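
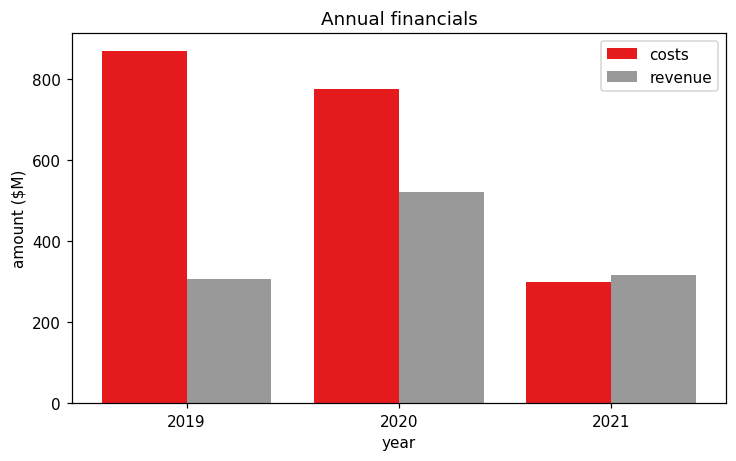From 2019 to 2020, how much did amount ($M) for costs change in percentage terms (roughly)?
≈ -11.1%

2019 ≈ 900, 2020 ≈ 800; (800 − 900) / 900 ≈ -11.1%.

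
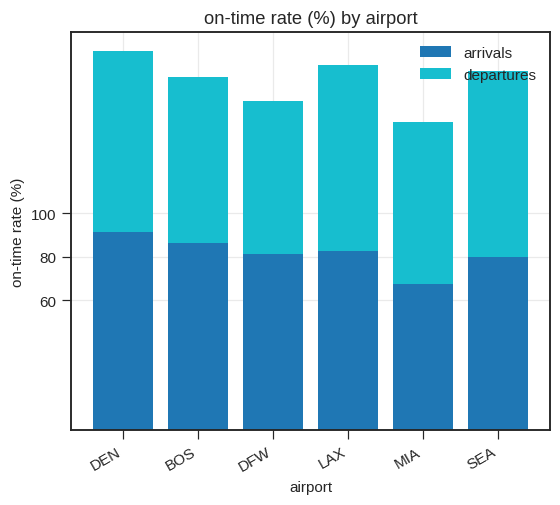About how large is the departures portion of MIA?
≈ 80

departures top ≈ 140, bottom ≈ 60; segment ≈ 80.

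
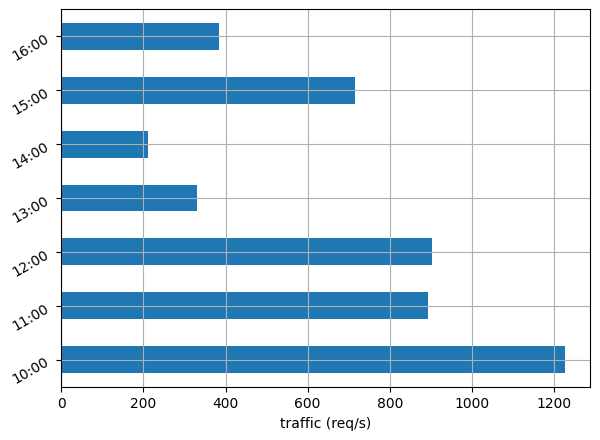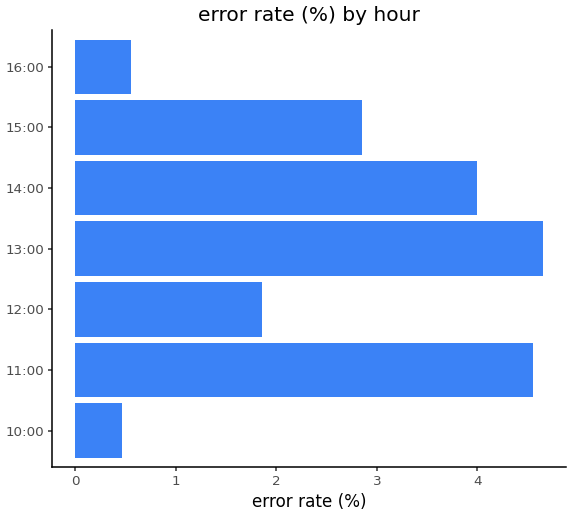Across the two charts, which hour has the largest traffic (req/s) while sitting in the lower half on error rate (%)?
Chart 2 median error rate (%) ≈ 3; below-median hours: 10:00, 12:00, 16:00. Among those, 10:00 has the highest traffic (req/s) (≈ 1200).

10:00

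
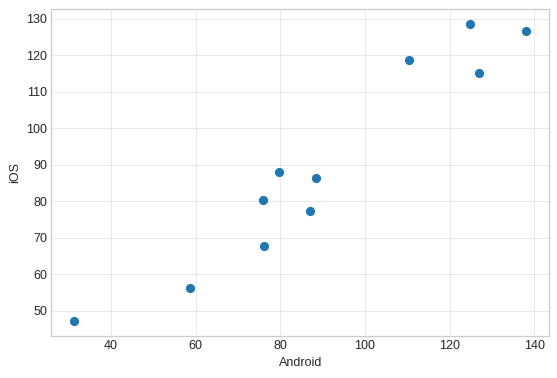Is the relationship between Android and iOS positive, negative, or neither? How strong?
positive, strong

Points are positively correlated; strong (|r| ≈ 1.0).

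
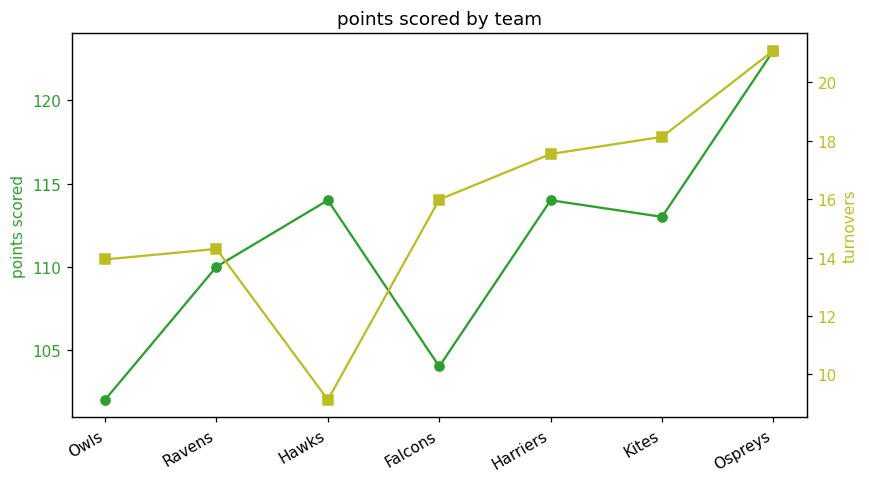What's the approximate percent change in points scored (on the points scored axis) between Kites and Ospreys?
≈ +10.7%

Kites ≈ 112, Ospreys ≈ 124; (124 − 112) / 112 ≈ +10.7%.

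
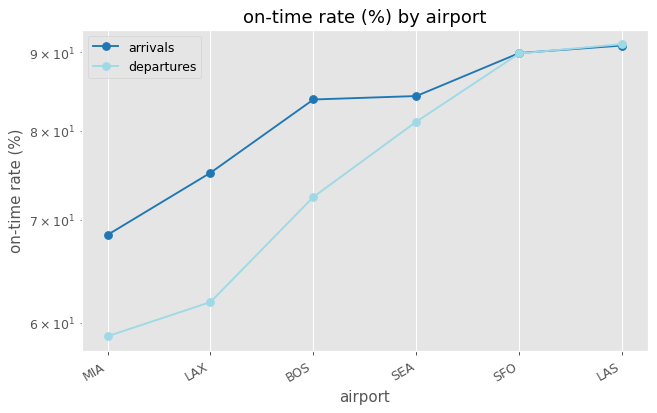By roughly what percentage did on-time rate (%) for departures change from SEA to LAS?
SEA ≈ 80, LAS ≈ 90; (90 − 80) / 80 ≈ +12.5%.

≈ +12.5%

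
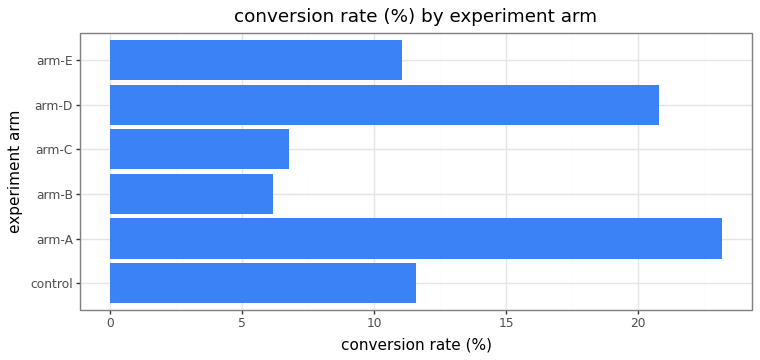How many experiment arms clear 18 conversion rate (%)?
2

Above 18: arm-A, arm-D.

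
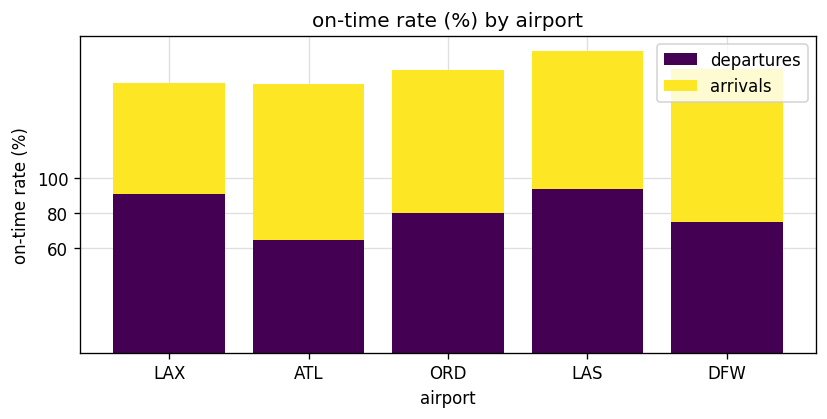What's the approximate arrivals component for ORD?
≈ 80

arrivals top ≈ 160, bottom ≈ 80; segment ≈ 80.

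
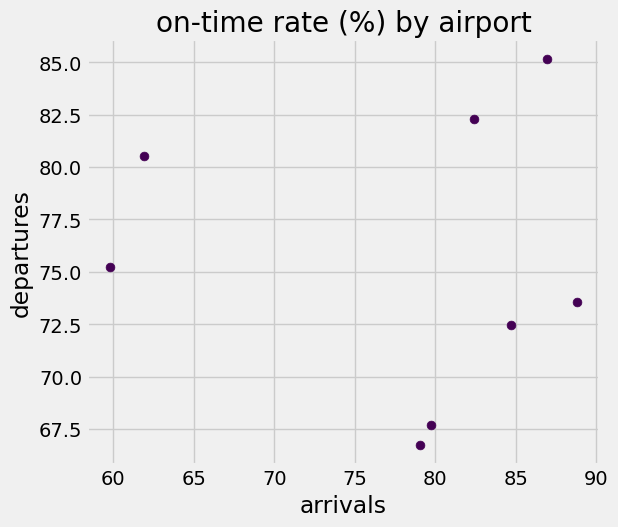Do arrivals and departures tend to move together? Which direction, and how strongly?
Points are roughly uncorrelated; weak (|r| ≈ 0.0).

no clear correlation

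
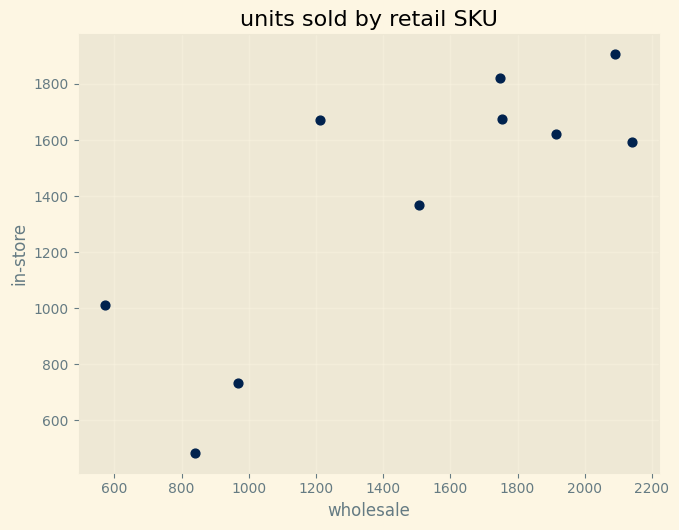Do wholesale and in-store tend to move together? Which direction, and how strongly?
Points are positively correlated; strong (|r| ≈ 0.8).

positive, strong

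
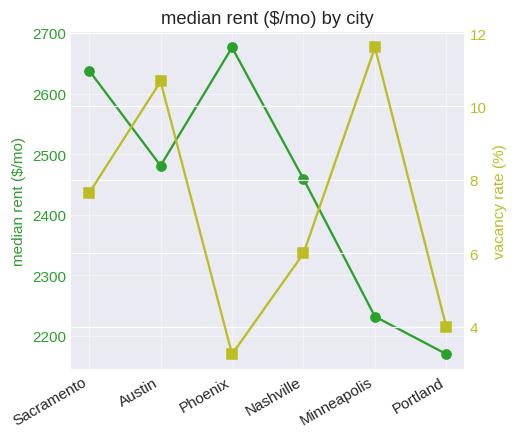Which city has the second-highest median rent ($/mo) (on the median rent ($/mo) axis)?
Top 3 (on the median rent ($/mo) axis): Phoenix ≈ 2700, Sacramento ≈ 2650, Austin ≈ 2500.

Sacramento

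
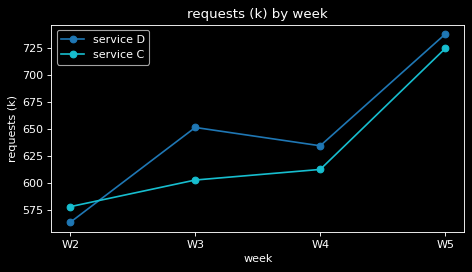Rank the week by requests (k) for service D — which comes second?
Top 3 for service D: W5 ≈ 740, W3 ≈ 660, W4 ≈ 640.

W3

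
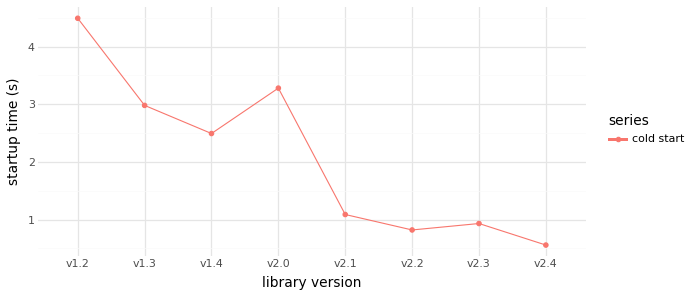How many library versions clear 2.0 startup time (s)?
Above 2.0: v1.2, v1.3, v1.4, v2.0.

4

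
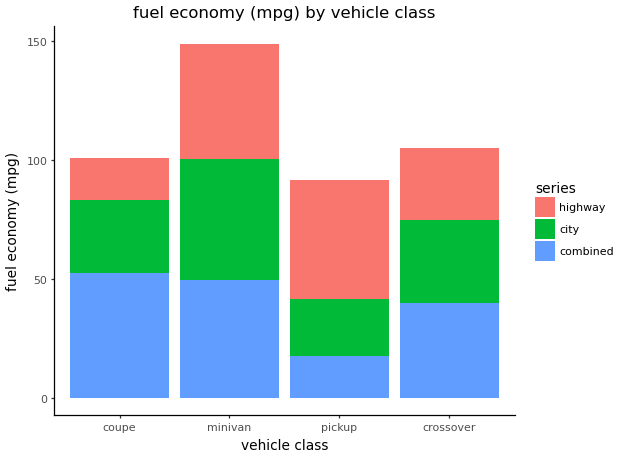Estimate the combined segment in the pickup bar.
≈ 20

combined top ≈ 20, bottom ≈ 0; segment ≈ 20.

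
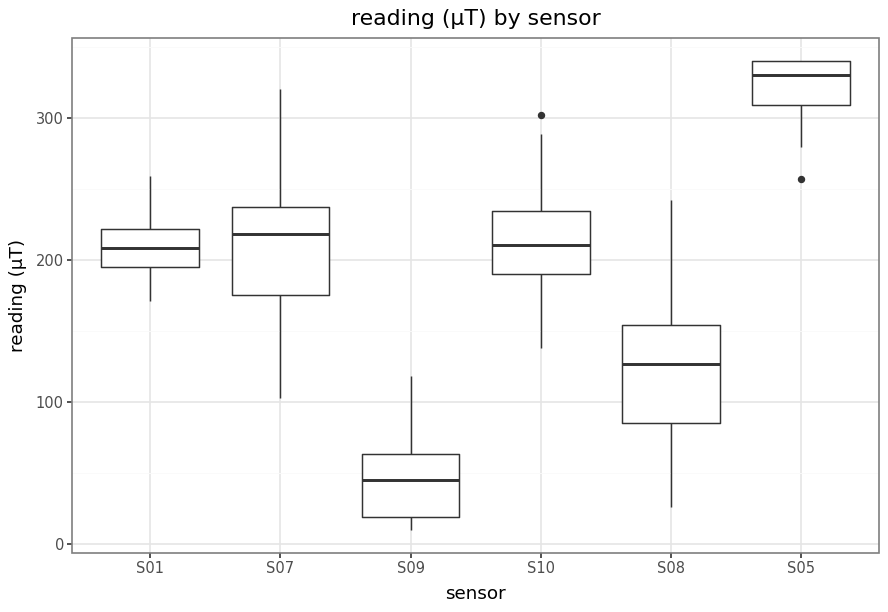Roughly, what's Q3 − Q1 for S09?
≈ 50

Q3 ≈ 75, Q1 ≈ 25; IQR ≈ 50.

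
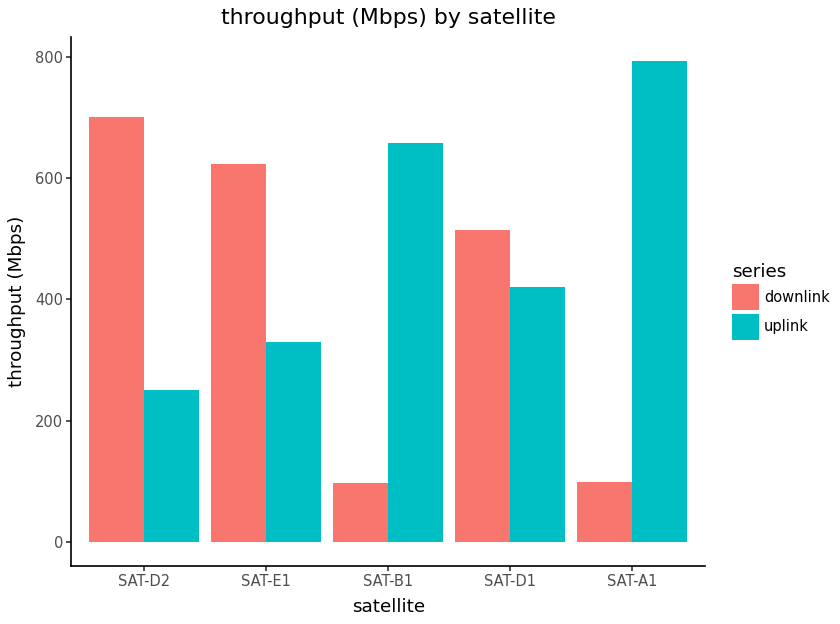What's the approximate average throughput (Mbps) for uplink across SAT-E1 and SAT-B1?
(300 + 700) / 2 ≈ 500.

≈ 500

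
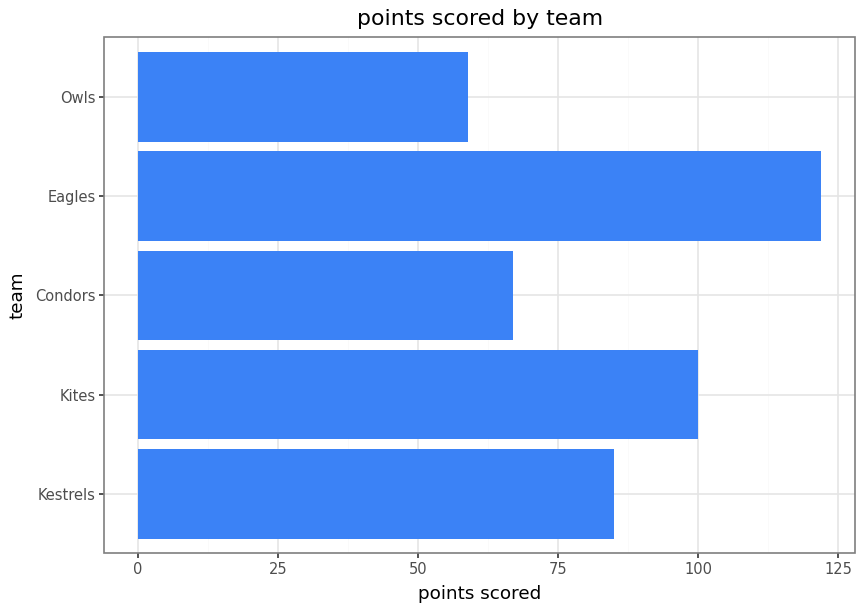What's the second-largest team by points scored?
Kites

Top 3: Eagles ≈ 120, Kites ≈ 100, Kestrels ≈ 80.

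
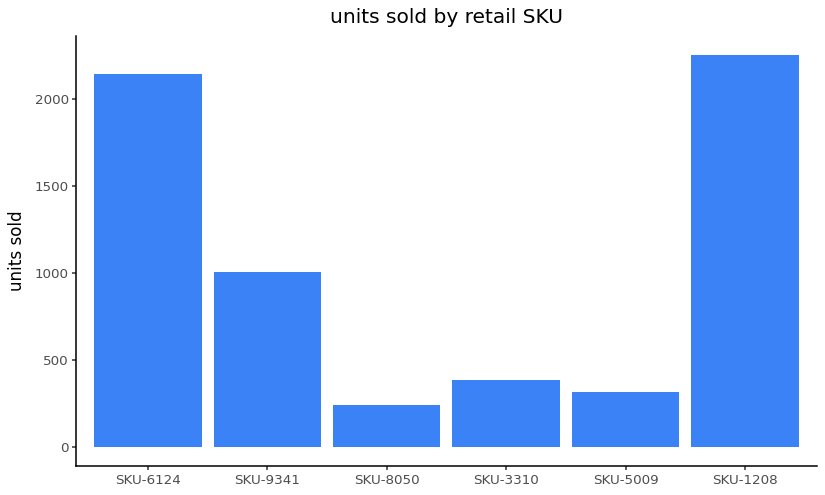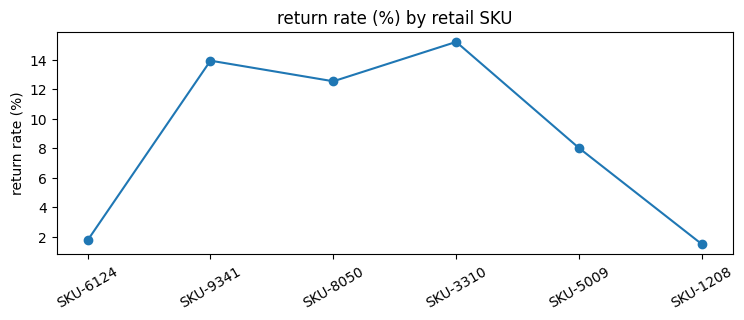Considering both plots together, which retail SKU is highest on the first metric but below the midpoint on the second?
Chart 2 median return rate (%) ≈ 10; below-median retail SKUs: SKU-6124, SKU-5009, SKU-1208. Among those, SKU-1208 has the highest units sold (≈ 2500).

SKU-1208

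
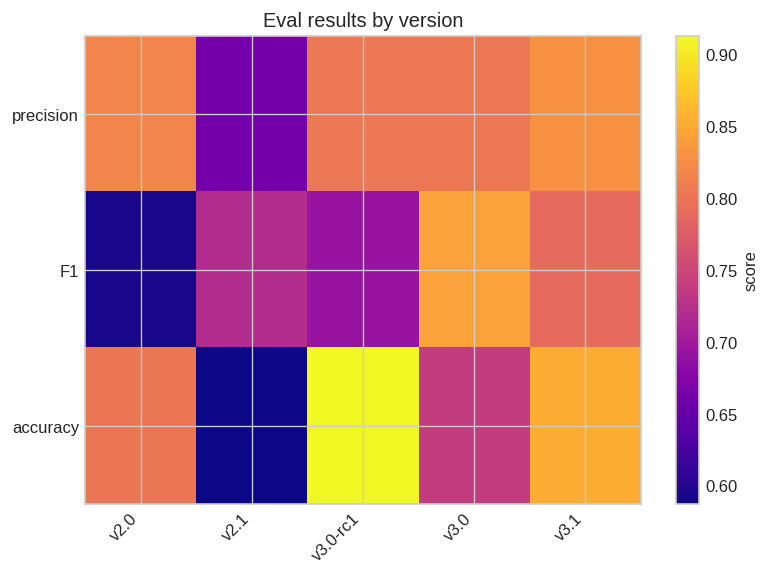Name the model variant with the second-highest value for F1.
Top 3 for F1: v3.0 ≈ 0.85, v3.1 ≈ 0.80, v2.1 ≈ 0.70.

v3.1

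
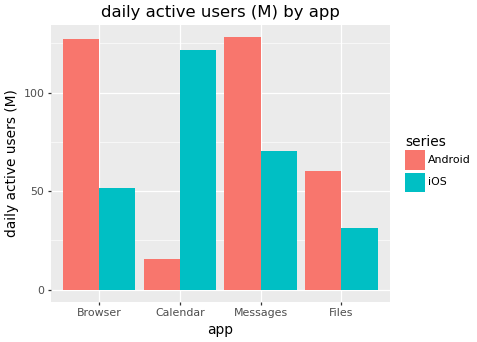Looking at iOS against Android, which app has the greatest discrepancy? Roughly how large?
Calendar, ≈ 100 M

Calendar: iOS ≈ 120, Android ≈ 20 → gap ≈ 100. Next-largest (Browser) is only ≈ 60.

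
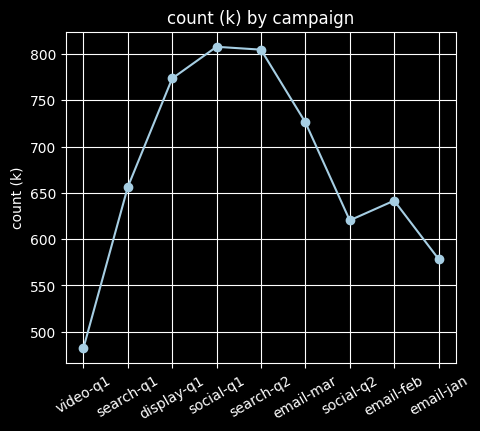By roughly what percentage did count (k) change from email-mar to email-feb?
email-mar ≈ 750, email-feb ≈ 650; (650 − 750) / 750 ≈ -13.3%.

≈ -13.3%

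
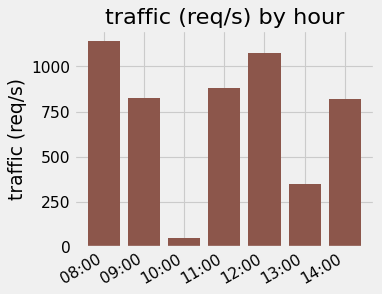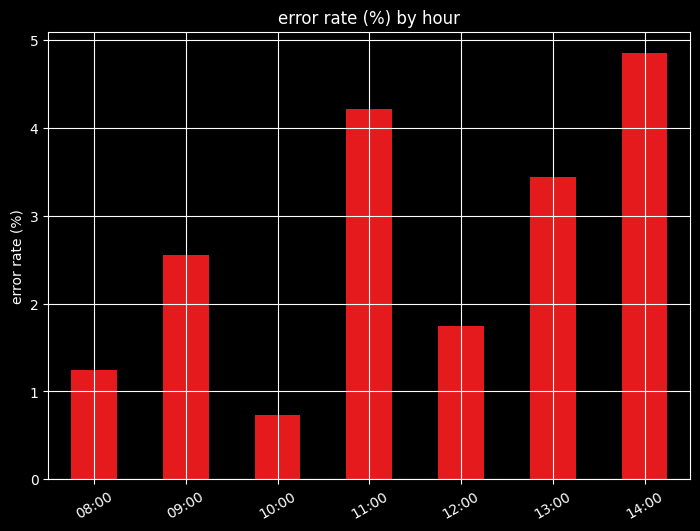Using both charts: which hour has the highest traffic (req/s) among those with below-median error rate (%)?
Chart 2 median error rate (%) ≈ 2.5; below-median hours: 08:00, 10:00, 12:00. Among those, 08:00 has the highest traffic (req/s) (≈ 1200).

08:00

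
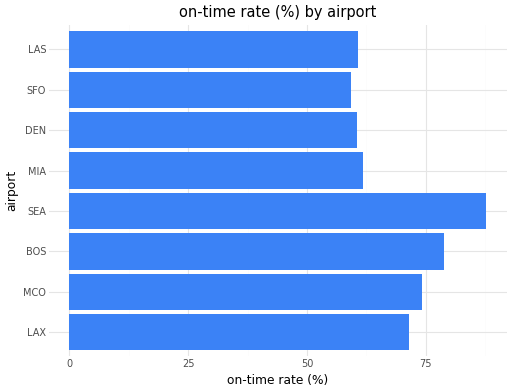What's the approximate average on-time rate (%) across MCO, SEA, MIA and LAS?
≈ 70

(70 + 90 + 60 + 60) / 4 ≈ 70.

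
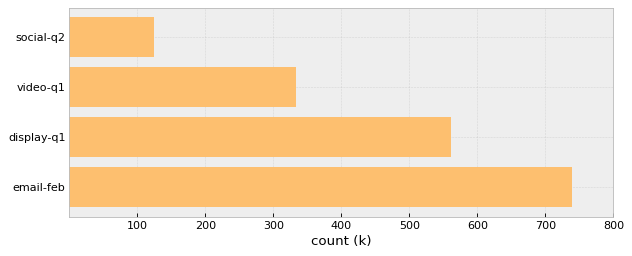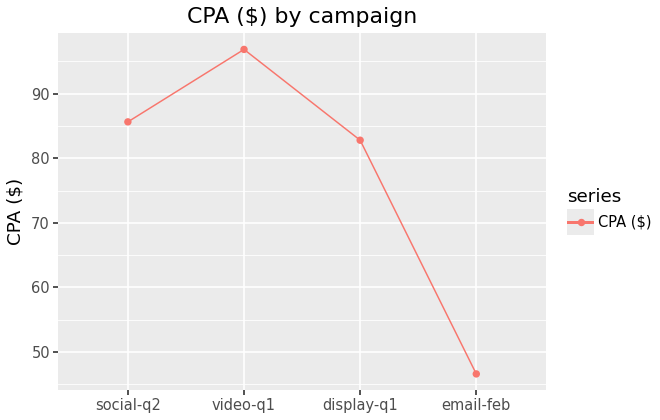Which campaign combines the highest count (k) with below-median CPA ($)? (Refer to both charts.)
Chart 2 median CPA ($) ≈ 80; below-median campaigns: display-q1, email-feb. Among those, email-feb has the highest count (k) (≈ 700).

email-feb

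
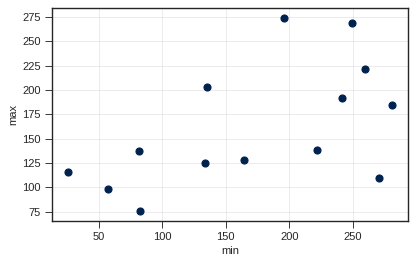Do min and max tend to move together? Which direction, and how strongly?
positive, moderate

Points are positively correlated; moderate (|r| ≈ 0.5).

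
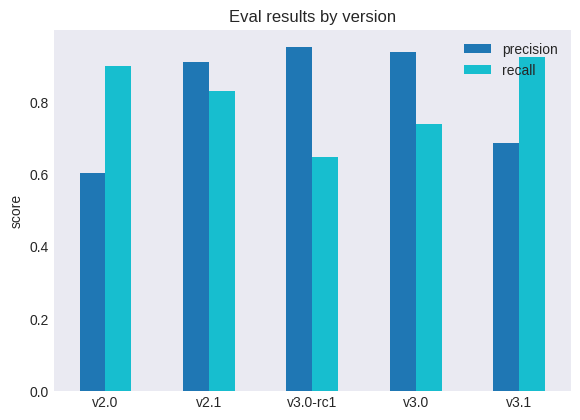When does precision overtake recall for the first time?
v2.1

v2.0: precision ≈ 0.6 vs recall ≈ 0.9 (not yet); v2.1: precision ≈ 0.9 vs recall ≈ 0.8 (first crossover).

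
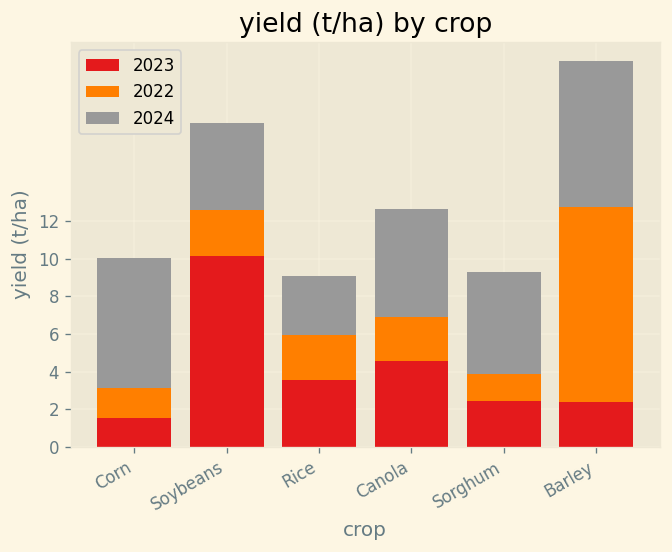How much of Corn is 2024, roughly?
≈ 6

2024 top ≈ 10, bottom ≈ 4; segment ≈ 6.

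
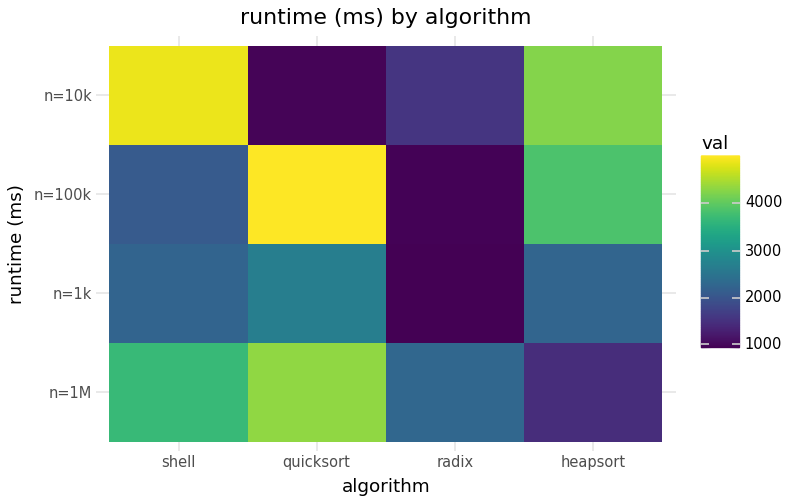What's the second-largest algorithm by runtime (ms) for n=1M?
Top 3 for n=1M: quicksort ≈ 4500, shell ≈ 3500, radix ≈ 2500.

shell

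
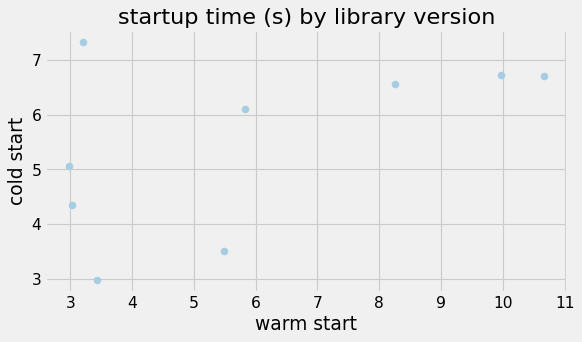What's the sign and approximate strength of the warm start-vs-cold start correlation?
Points are positively correlated; moderate (|r| ≈ 0.5).

positive, moderate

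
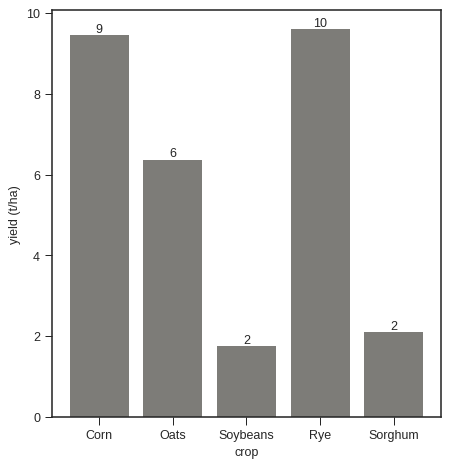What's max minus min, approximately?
≈ 8

Max Rye ≈ 10, min Soybeans ≈ 2; range ≈ 8.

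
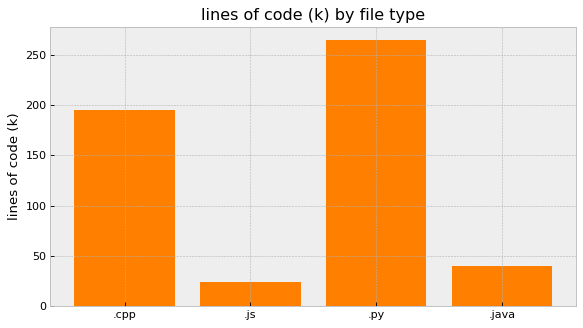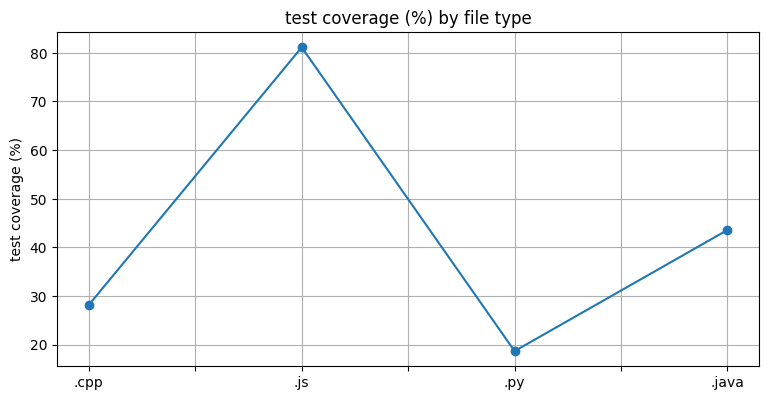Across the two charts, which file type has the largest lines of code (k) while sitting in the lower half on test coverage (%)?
Chart 2 median test coverage (%) ≈ 40; below-median file types: .cpp, .py. Among those, .py has the highest lines of code (k) (≈ 275).

.py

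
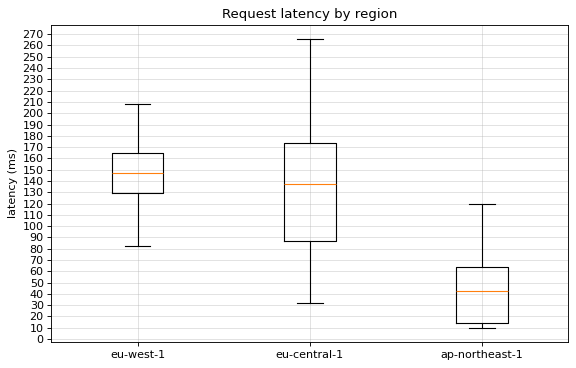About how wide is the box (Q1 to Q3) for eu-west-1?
≈ 40

Q3 ≈ 170, Q1 ≈ 130; IQR ≈ 40.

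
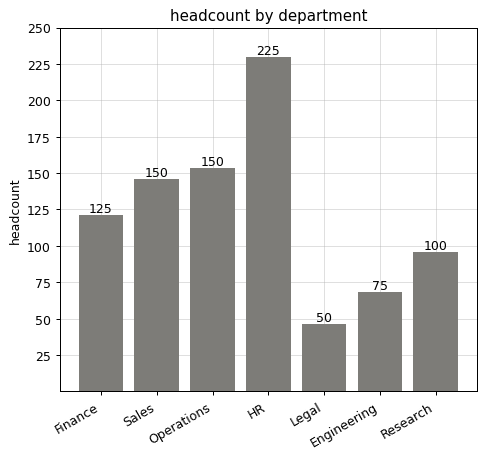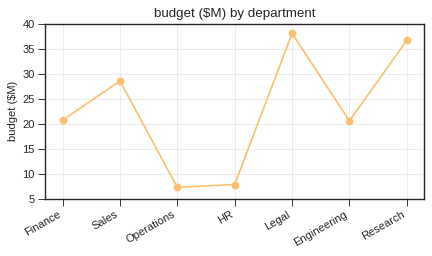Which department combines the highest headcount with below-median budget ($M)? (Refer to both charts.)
HR

Chart 2 median budget ($M) ≈ 20; below-median departments: Operations, HR, Engineering. Among those, HR has the highest headcount (≈ 225).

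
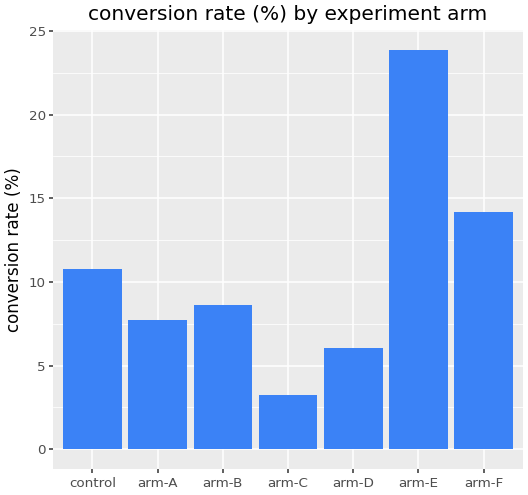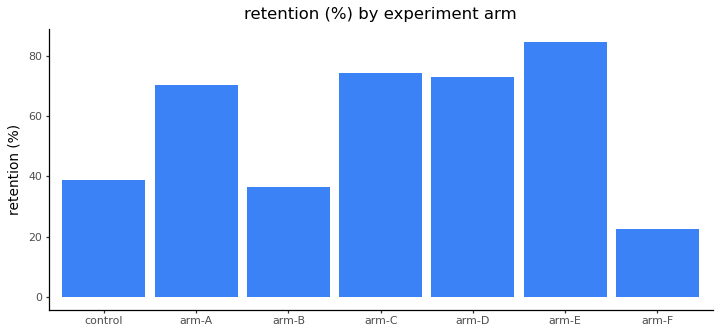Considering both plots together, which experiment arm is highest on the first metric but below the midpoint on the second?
Chart 2 median retention (%) ≈ 70; below-median experiment arms: control, arm-B, arm-F. Among those, arm-F has the highest conversion rate (%) (≈ 15).

arm-F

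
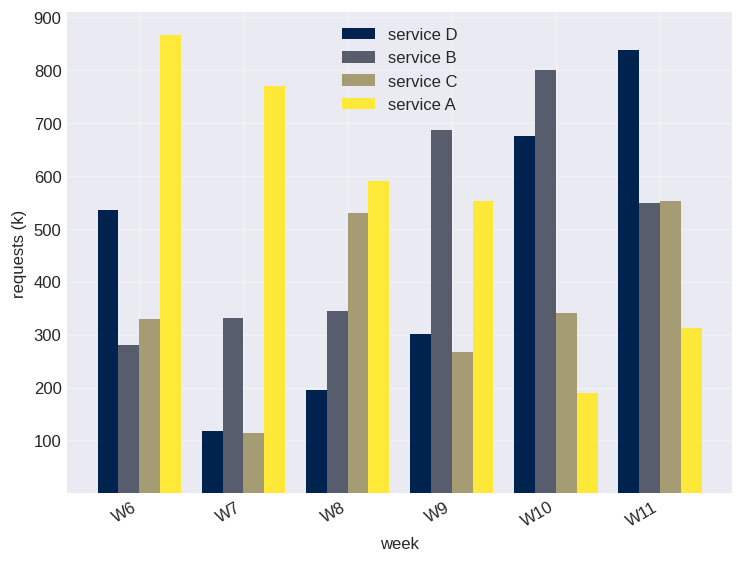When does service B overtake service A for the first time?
W9

W8: service B ≈ 300 vs service A ≈ 600 (not yet); W9: service B ≈ 700 vs service A ≈ 600 (first crossover).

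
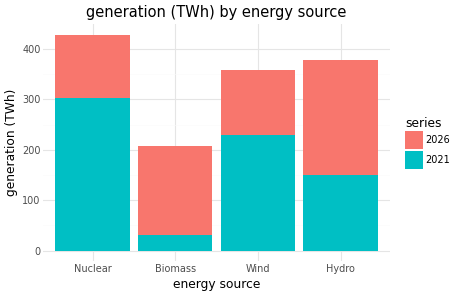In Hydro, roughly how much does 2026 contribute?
2026 top ≈ 400, bottom ≈ 150; segment ≈ 250.

≈ 250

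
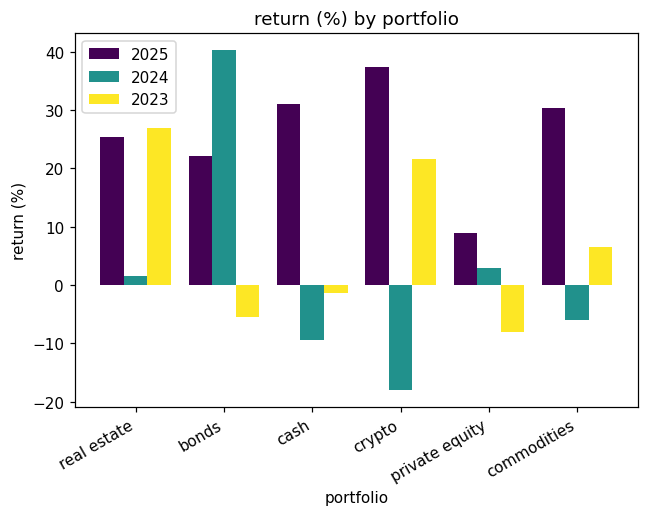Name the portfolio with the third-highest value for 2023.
Top 4 for 2023: real estate ≈ 25, crypto ≈ 20, commodities ≈ 5, cash ≈ 0.

commodities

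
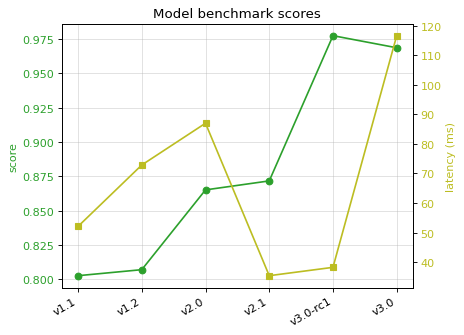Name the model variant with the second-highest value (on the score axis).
Top 3 (on the score axis): v3.0-rc1 ≈ 0.98, v3.0 ≈ 0.96, v2.1 ≈ 0.88.

v3.0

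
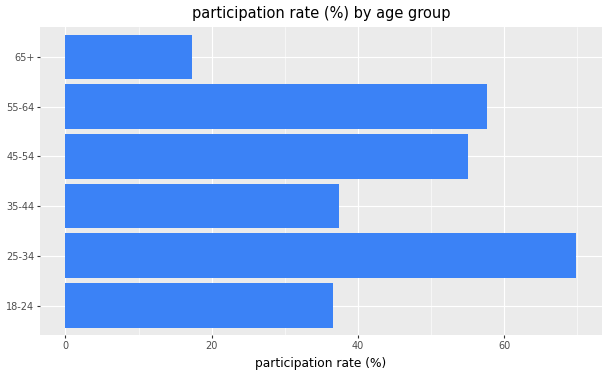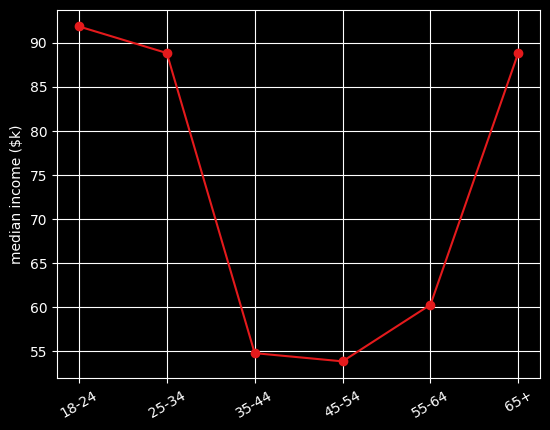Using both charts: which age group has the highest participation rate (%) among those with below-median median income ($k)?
55-64

Chart 2 median median income ($k) ≈ 70; below-median age groups: 35-44, 45-54, 55-64. Among those, 55-64 has the highest participation rate (%) (≈ 60).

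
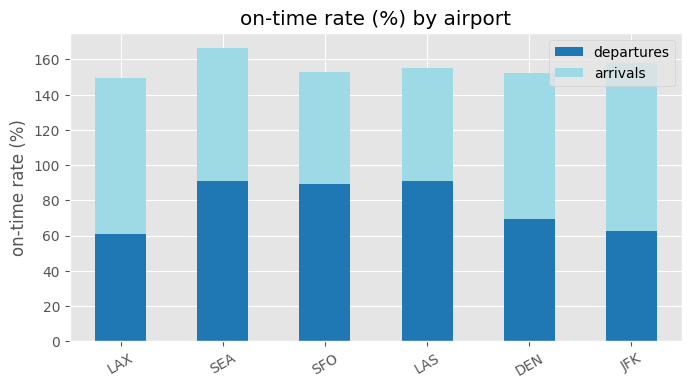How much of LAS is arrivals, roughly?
≈ 60

arrivals top ≈ 160, bottom ≈ 100; segment ≈ 60.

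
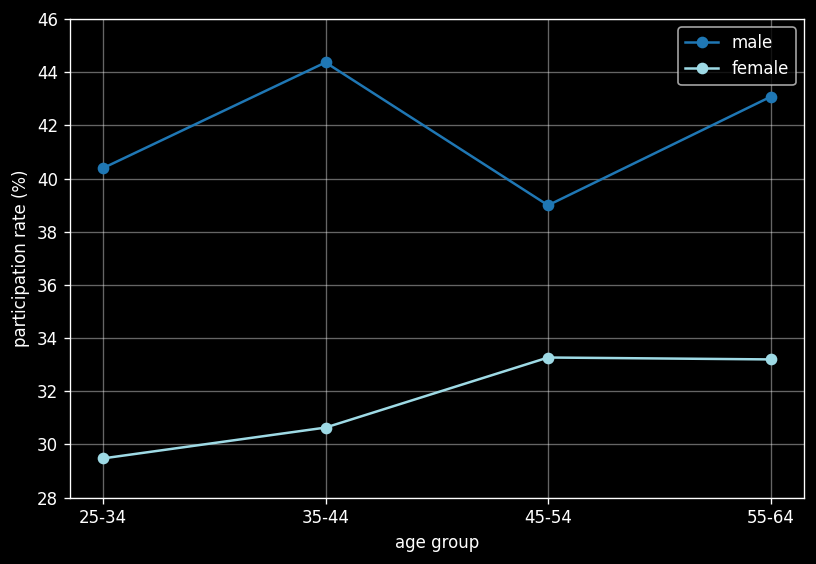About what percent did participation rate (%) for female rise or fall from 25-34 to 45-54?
25-34 ≈ 30, 45-54 ≈ 34; (34 − 30) / 30 ≈ +13.3%.

≈ +13.3%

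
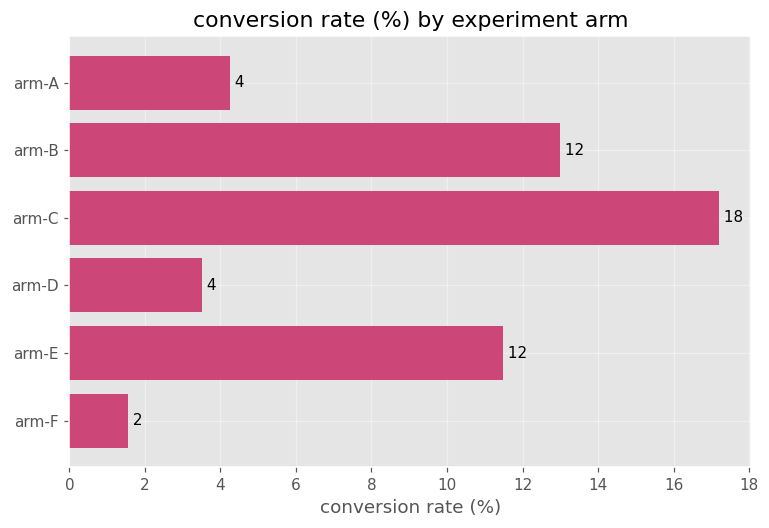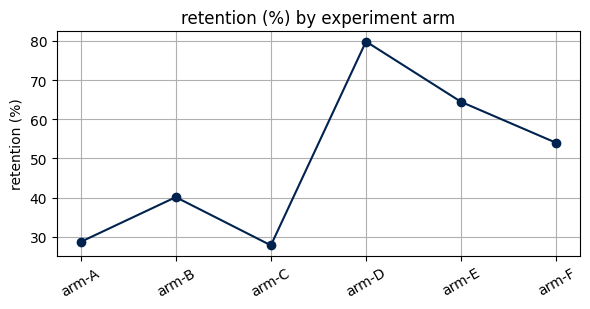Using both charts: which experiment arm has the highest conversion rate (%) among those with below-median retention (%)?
arm-C

Chart 2 median retention (%) ≈ 50; below-median experiment arms: arm-A, arm-B, arm-C. Among those, arm-C has the highest conversion rate (%) (≈ 18).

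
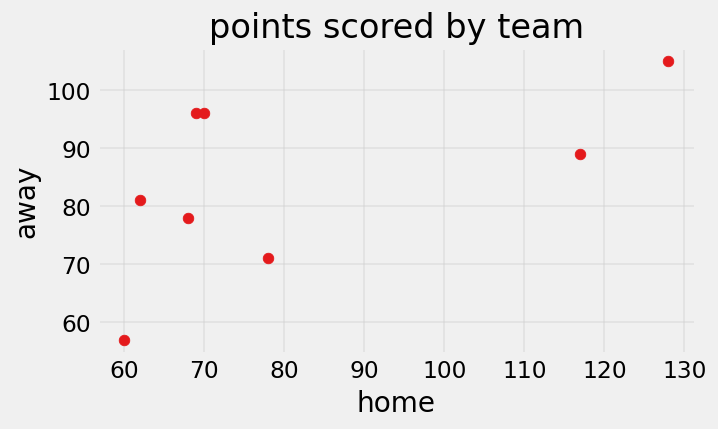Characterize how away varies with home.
positive, moderate

Points are positively correlated; moderate (|r| ≈ 0.6).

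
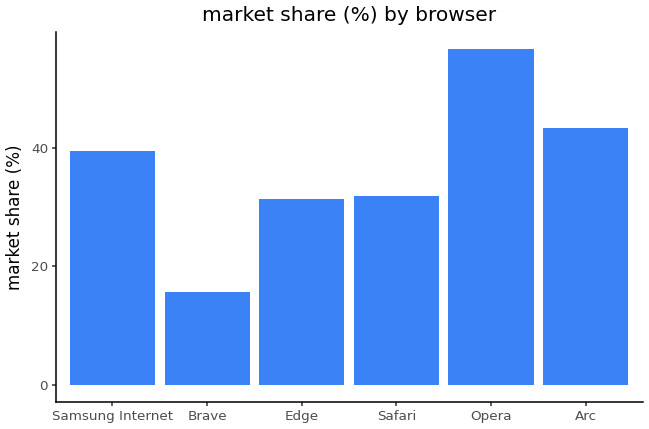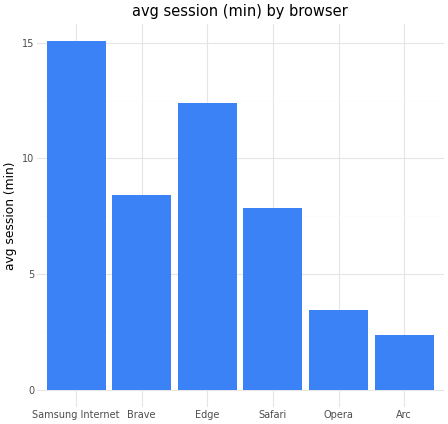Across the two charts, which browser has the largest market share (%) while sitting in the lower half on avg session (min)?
Opera

Chart 2 median avg session (min) ≈ 8; below-median browsers: Safari, Opera, Arc. Among those, Opera has the highest market share (%) (≈ 60).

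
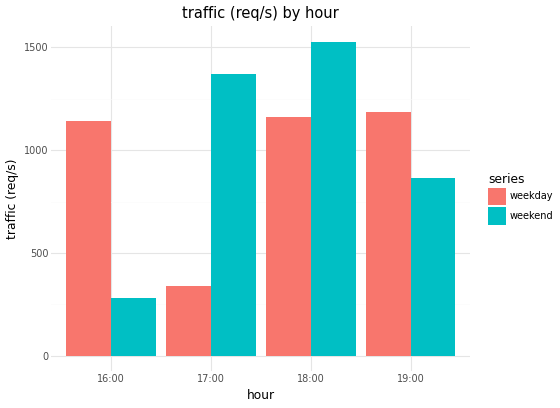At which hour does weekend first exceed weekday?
16:00: weekend ≈ 200 vs weekday ≈ 1200 (not yet); 17:00: weekend ≈ 1400 vs weekday ≈ 400 (first crossover).

17:00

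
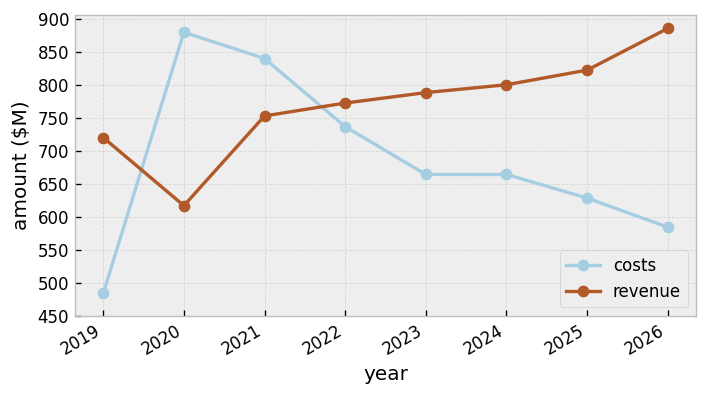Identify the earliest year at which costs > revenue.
2019: costs ≈ 500 vs revenue ≈ 700 (not yet); 2020: costs ≈ 900 vs revenue ≈ 600 (first crossover).

2020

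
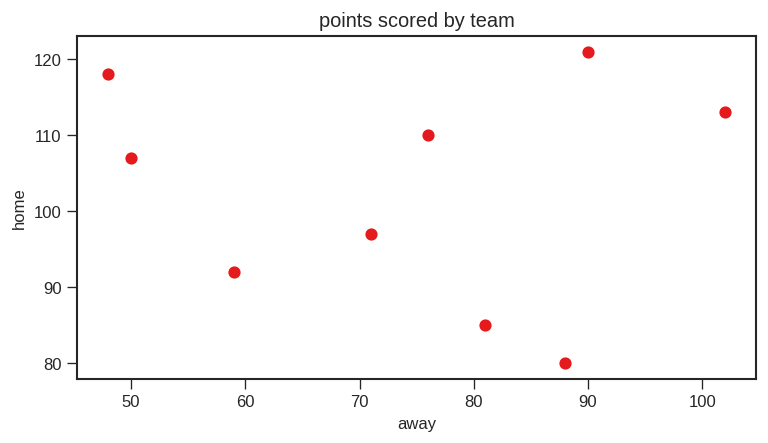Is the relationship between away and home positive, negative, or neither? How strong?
Points are roughly uncorrelated; weak (|r| ≈ 0.1).

no clear correlation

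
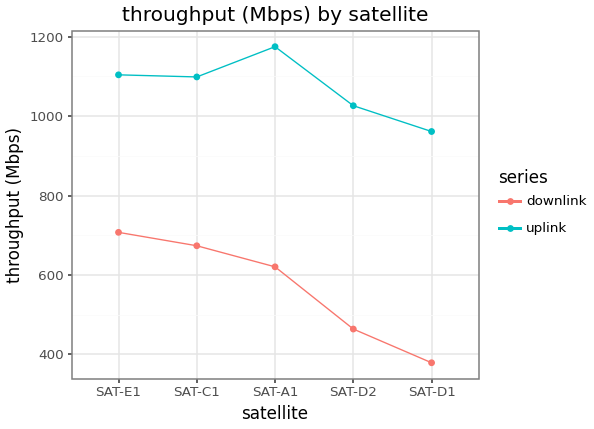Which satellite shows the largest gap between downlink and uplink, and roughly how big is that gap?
SAT-D1, ≈ 600 Mbps

SAT-D1: downlink ≈ 400, uplink ≈ 1000 → gap ≈ 600. Next-largest (SAT-D2) is only ≈ 500.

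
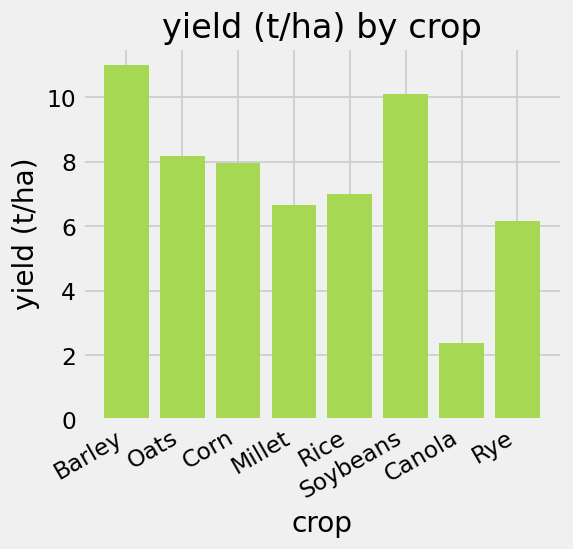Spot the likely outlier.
Canola ≈ 2; the rest sit between ≈ 6 and ≈ 11.

Canola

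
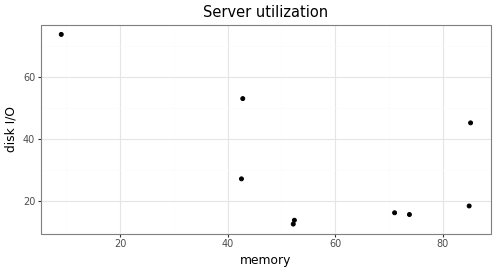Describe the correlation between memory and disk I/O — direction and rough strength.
negative, moderate

Points are negatively correlated; moderate (|r| ≈ 0.6).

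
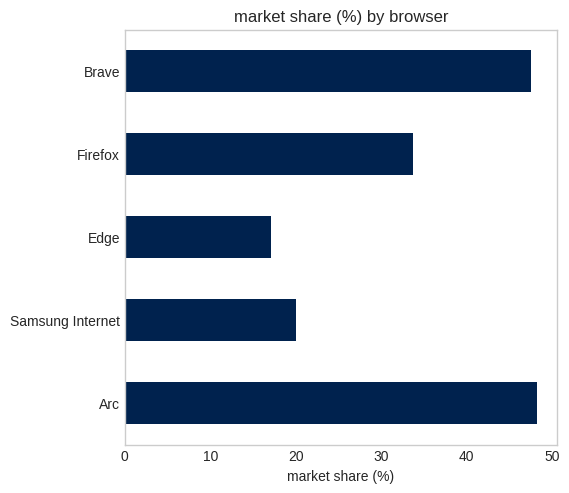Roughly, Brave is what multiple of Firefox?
Brave ≈ 50, Firefox ≈ 35; 50/35 ≈ 1.43.

≈ 1.43×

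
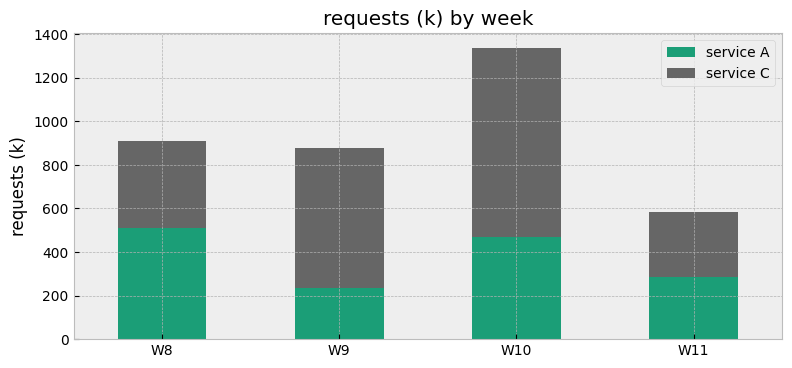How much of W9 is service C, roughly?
service C top ≈ 800, bottom ≈ 200; segment ≈ 600.

≈ 600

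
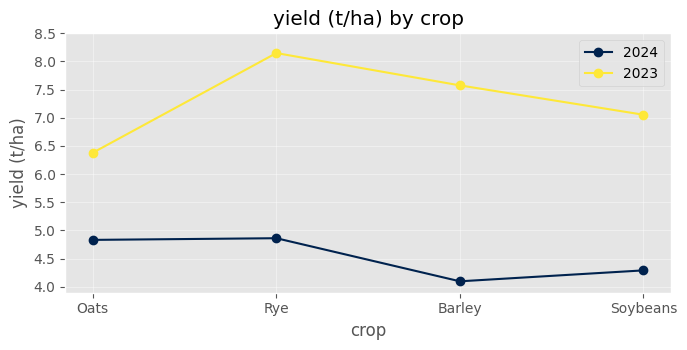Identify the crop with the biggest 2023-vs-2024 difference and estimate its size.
Barley, ≈ 3.5 t/ha

Barley: 2023 ≈ 7.5, 2024 ≈ 4.0 → gap ≈ 3.5. Next-largest (Rye) is only ≈ 3.0.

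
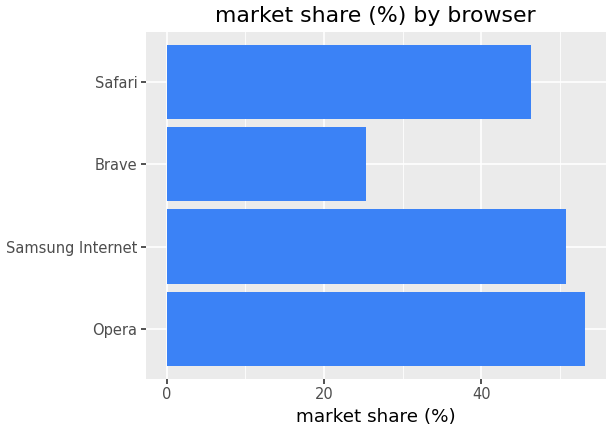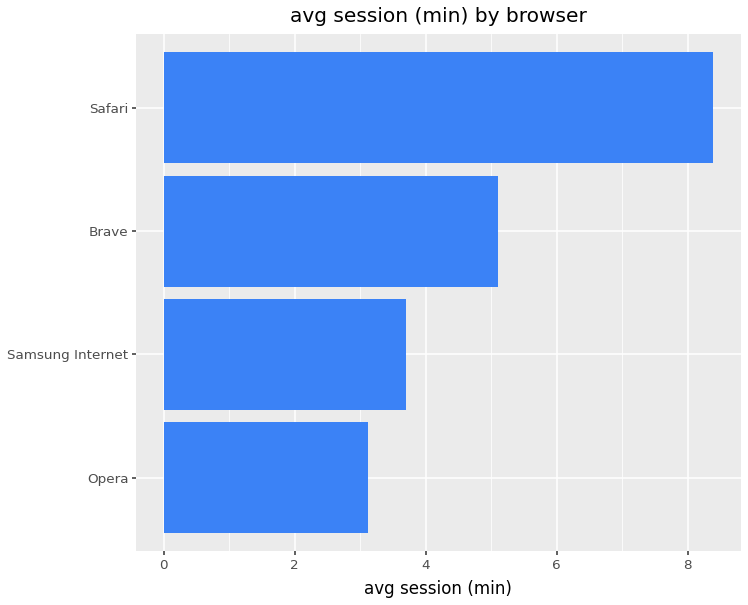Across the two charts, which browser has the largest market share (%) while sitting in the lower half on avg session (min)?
Chart 2 median avg session (min) ≈ 4; below-median browsers: Opera, Samsung Internet. Among those, Opera has the highest market share (%) (≈ 55).

Opera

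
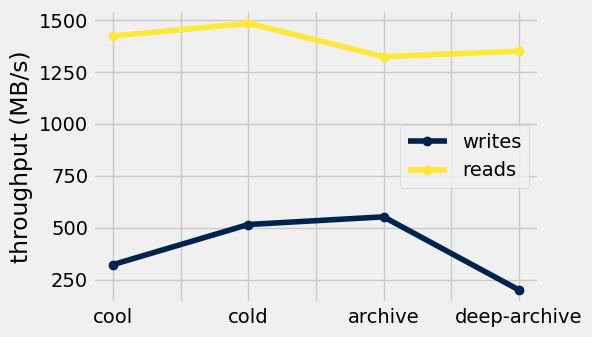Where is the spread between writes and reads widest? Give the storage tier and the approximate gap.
deep-archive, ≈ 1200 MB/s

deep-archive: writes ≈ 200, reads ≈ 1400 → gap ≈ 1200. Next-largest (cool) is only ≈ 1000.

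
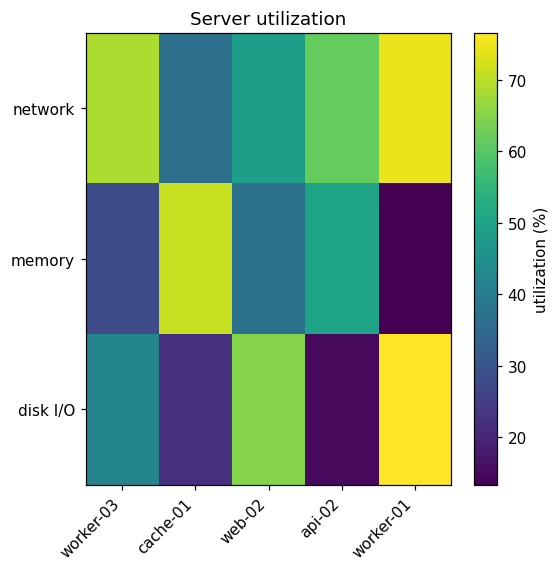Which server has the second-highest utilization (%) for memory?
Top 3 for memory: cache-01 ≈ 70, api-02 ≈ 50, web-02 ≈ 40.

api-02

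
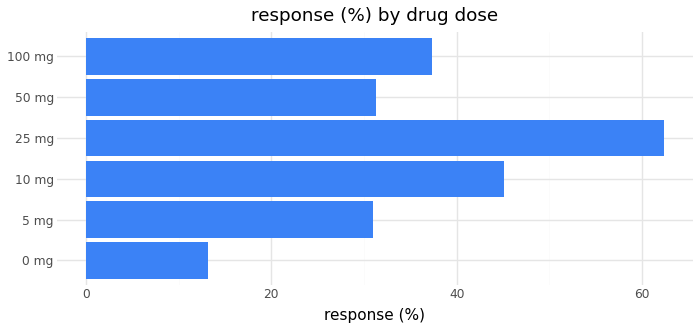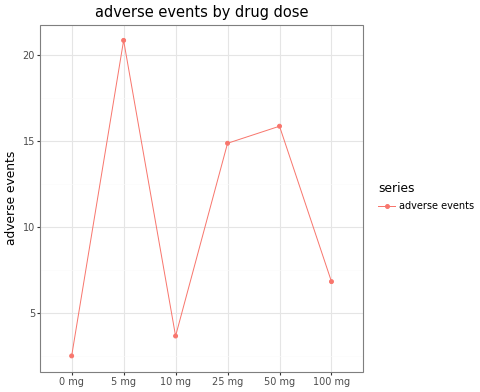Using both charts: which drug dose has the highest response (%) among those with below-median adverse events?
10 mg

Chart 2 median adverse events ≈ 10; below-median drug doses: 0 mg, 10 mg, 100 mg. Among those, 10 mg has the highest response (%) (≈ 50).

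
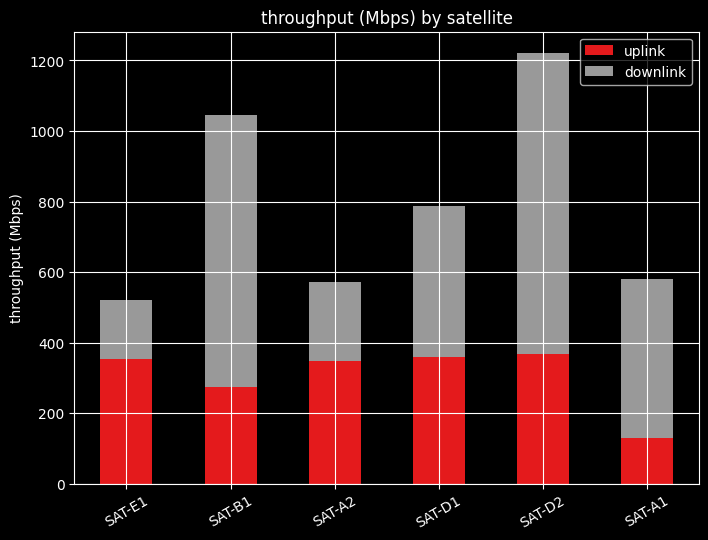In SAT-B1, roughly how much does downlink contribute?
≈ 800

downlink top ≈ 1000, bottom ≈ 200; segment ≈ 800.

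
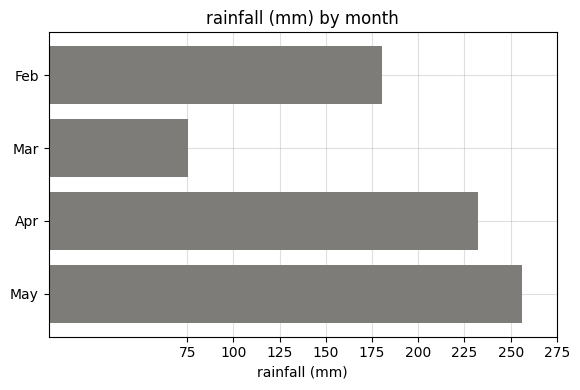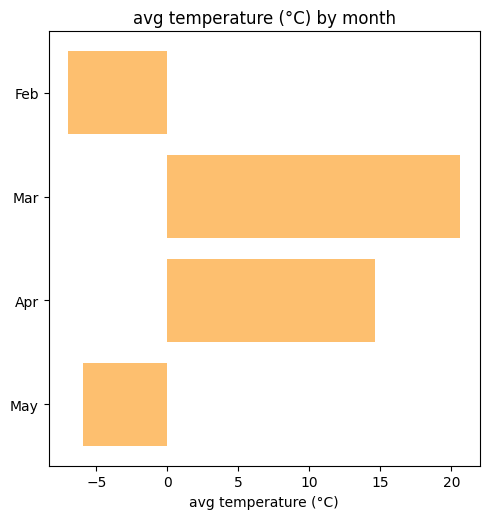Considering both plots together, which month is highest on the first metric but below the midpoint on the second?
May

Chart 2 median avg temperature (°C) ≈ 4; below-median months: Feb, May. Among those, May has the highest rainfall (mm) (≈ 250).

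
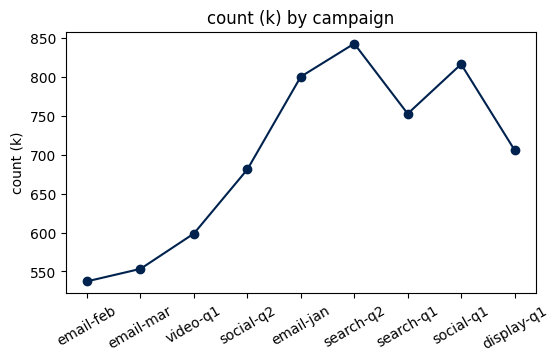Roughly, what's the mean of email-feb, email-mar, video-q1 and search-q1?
(550 + 550 + 600 + 750) / 4 ≈ 612.

≈ 612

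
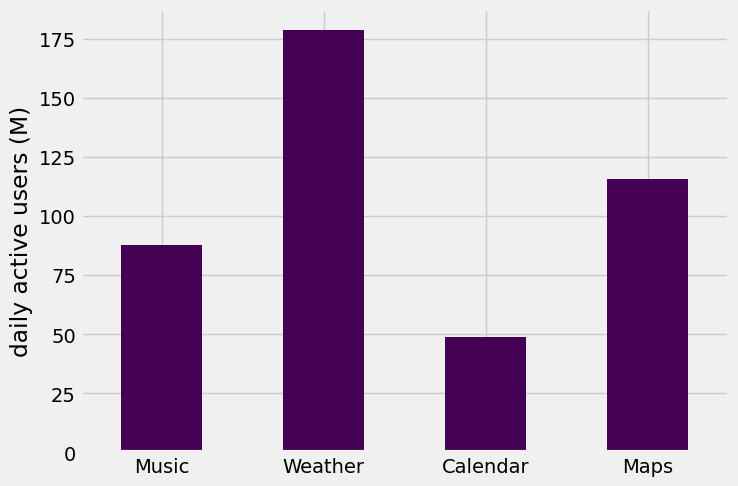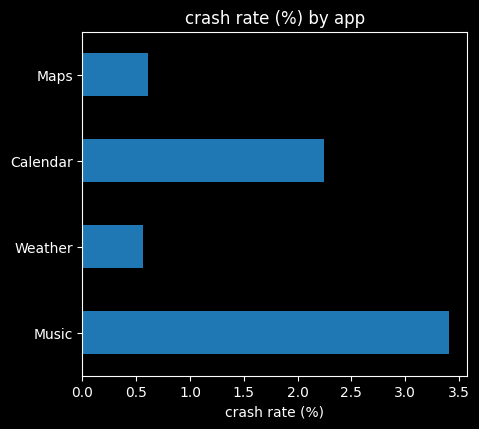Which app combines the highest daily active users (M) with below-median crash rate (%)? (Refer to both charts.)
Chart 2 median crash rate (%) ≈ 1.5; below-median apps: Weather, Maps. Among those, Weather has the highest daily active users (M) (≈ 180).

Weather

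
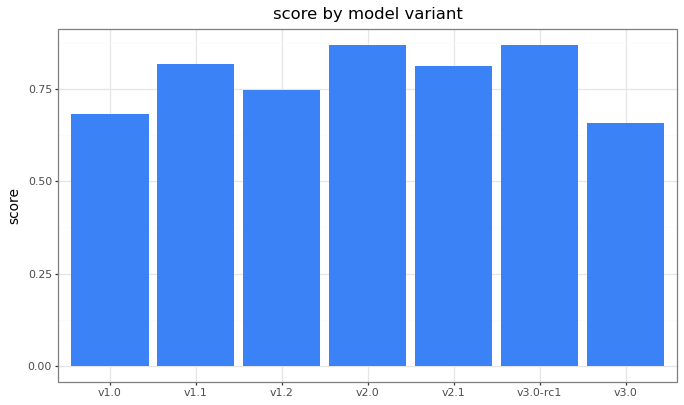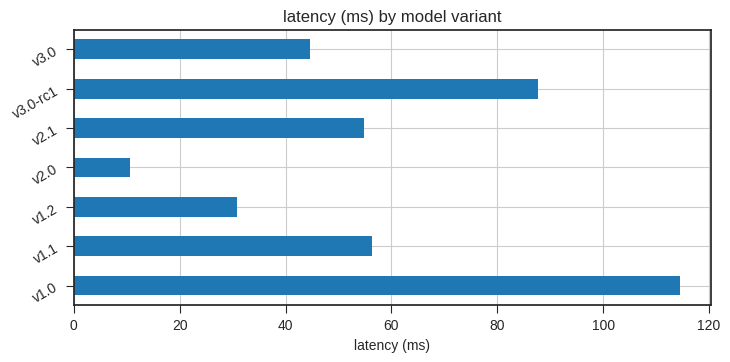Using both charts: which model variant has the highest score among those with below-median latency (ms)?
Chart 2 median latency (ms) ≈ 60; below-median model variants: v1.2, v2.0, v3.0. Among those, v2.0 has the highest score (≈ 0.9).

v2.0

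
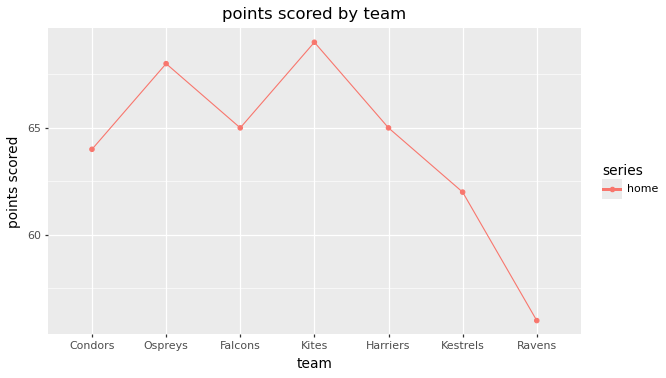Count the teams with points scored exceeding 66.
2

Above 66: Ospreys, Kites.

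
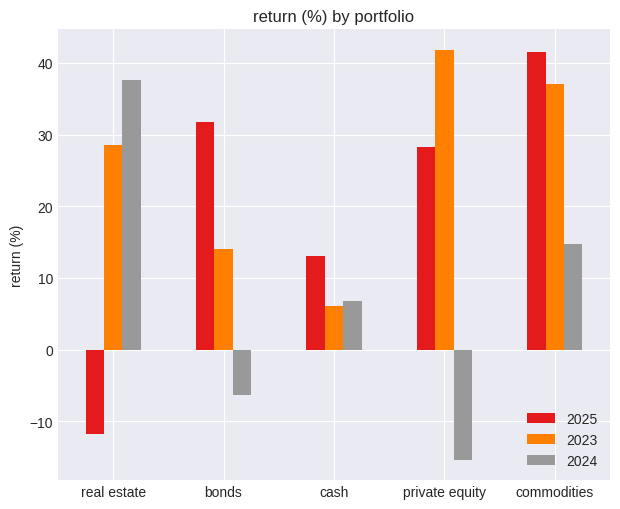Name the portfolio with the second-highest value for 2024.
Top 3 for 2024: real estate ≈ 40, commodities ≈ 15, cash ≈ 5.

commodities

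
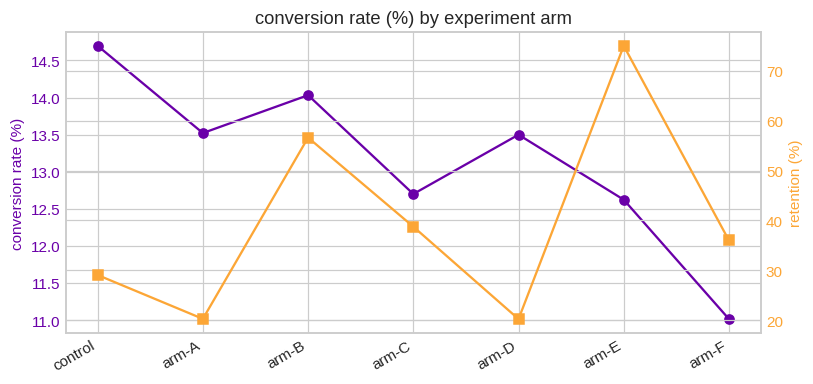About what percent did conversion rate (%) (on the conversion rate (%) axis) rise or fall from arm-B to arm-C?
≈ -10.7%

arm-B ≈ 14.0, arm-C ≈ 12.5; (12.5 − 14.0) / 14.0 ≈ -10.7%.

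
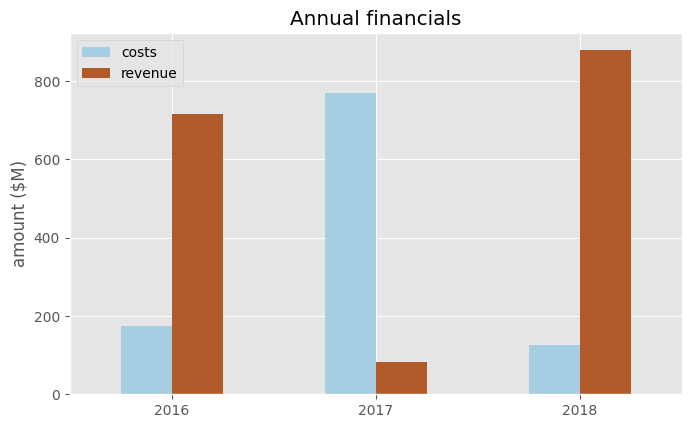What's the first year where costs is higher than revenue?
2017

2016: costs ≈ 200 vs revenue ≈ 700 (not yet); 2017: costs ≈ 800 vs revenue ≈ 100 (first crossover).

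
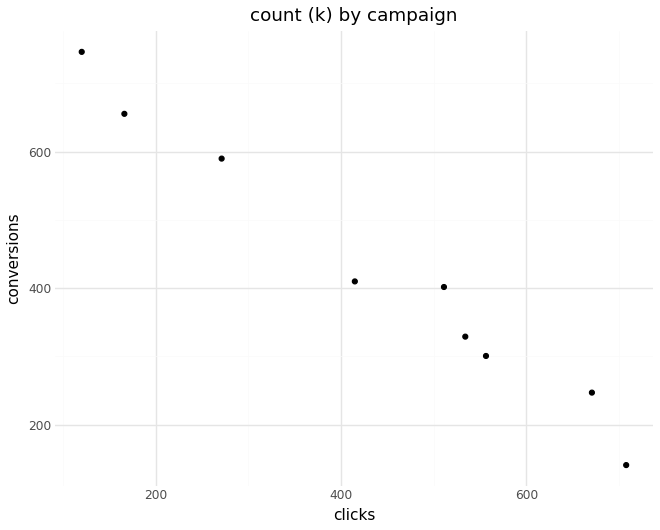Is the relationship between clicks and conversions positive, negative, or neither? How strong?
negative, strong

Points are negatively correlated; strong (|r| ≈ 1.0).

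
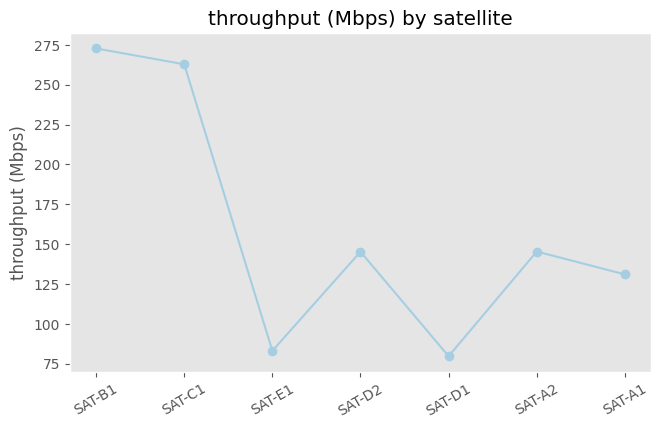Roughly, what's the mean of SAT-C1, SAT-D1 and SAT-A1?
≈ 160

(260 + 80 + 140) / 3 ≈ 160.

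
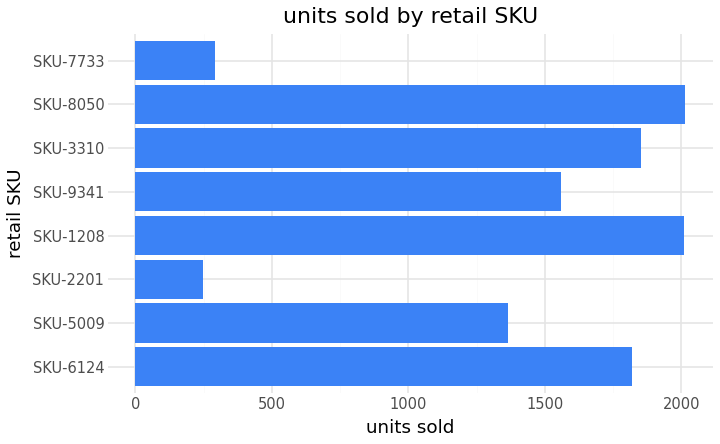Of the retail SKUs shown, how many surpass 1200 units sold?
Above 1200: SKU-6124, SKU-5009, SKU-1208, SKU-9341, SKU-3310, SKU-8050.

6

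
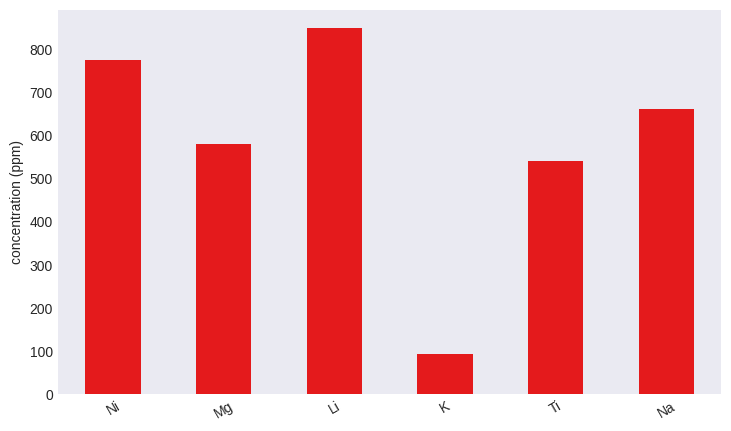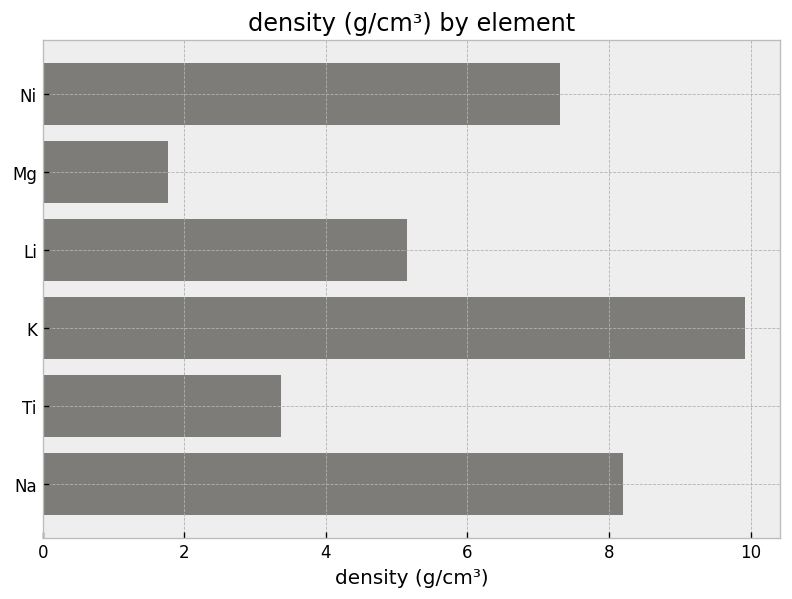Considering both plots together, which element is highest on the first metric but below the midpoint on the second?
Chart 2 median density (g/cm³) ≈ 6; below-median elements: Mg, Li, Ti. Among those, Li has the highest concentration (ppm) (≈ 800).

Li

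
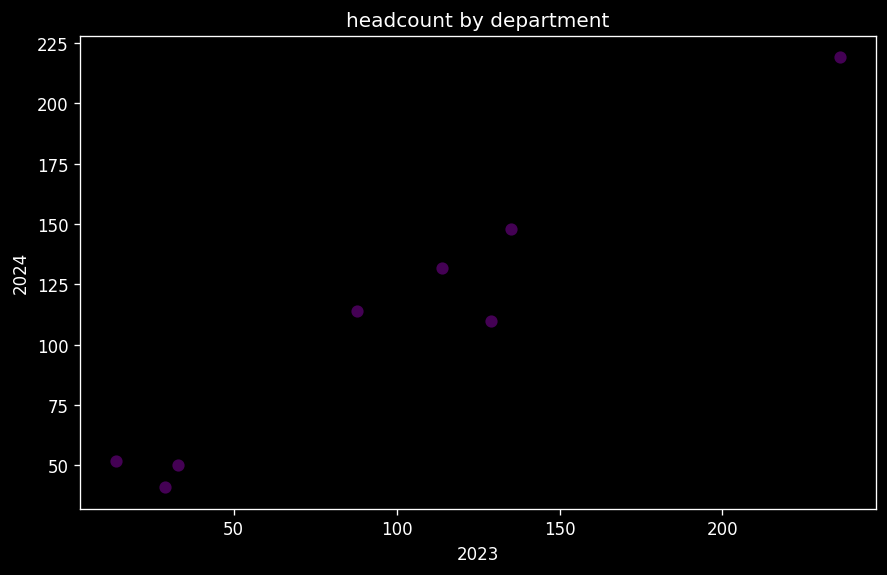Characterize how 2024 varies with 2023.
positive, strong

Points are positively correlated; strong (|r| ≈ 1.0).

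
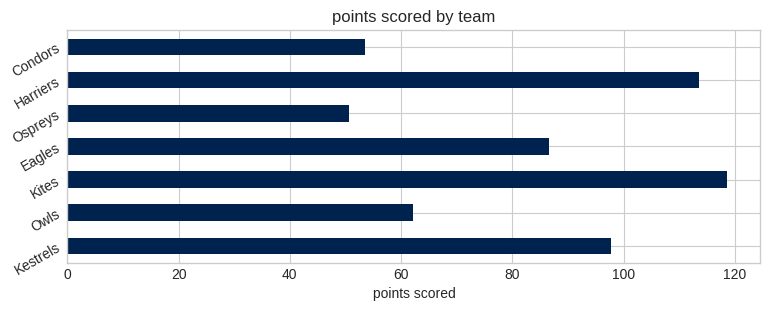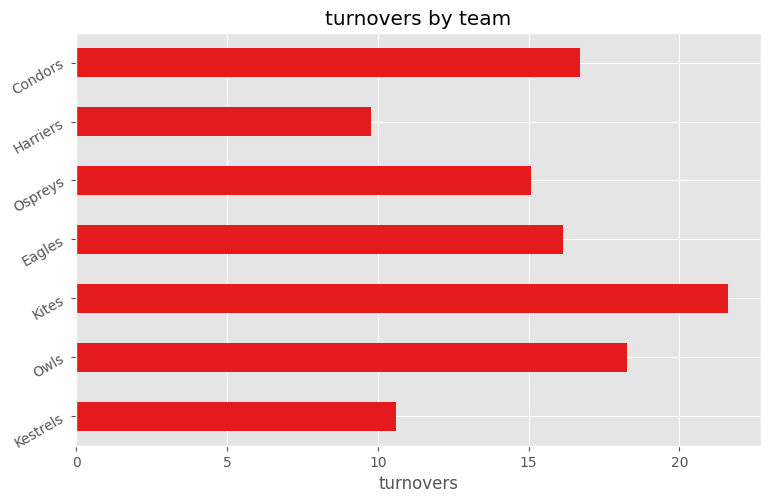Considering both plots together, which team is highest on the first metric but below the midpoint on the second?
Harriers

Chart 2 median turnovers ≈ 16; below-median teams: Kestrels, Ospreys, Harriers. Among those, Harriers has the highest points scored (≈ 120).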